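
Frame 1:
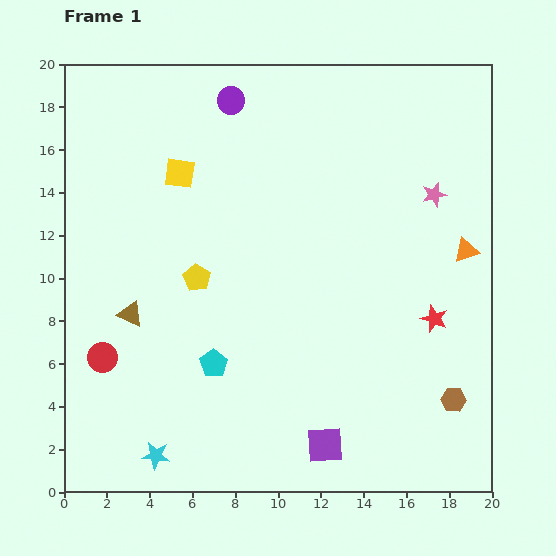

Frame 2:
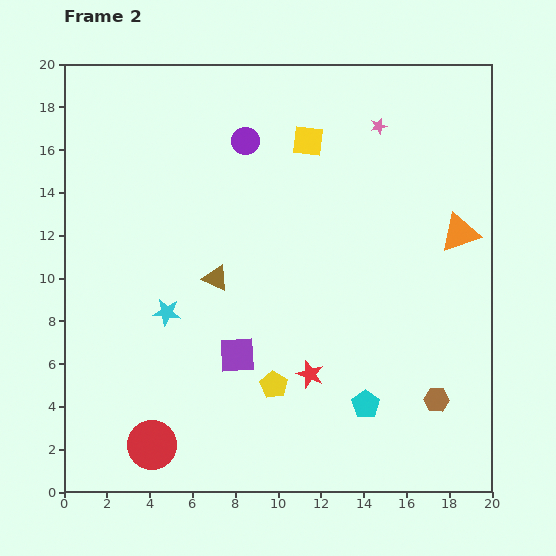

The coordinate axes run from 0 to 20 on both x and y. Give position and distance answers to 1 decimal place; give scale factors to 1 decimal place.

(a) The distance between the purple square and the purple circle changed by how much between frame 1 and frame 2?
-6.7

Distance in frame 1: 16.7. Distance in frame 2: 10.0.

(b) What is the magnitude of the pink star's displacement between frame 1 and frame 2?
4.1

The pink star moved from (17.3, 13.9) to (14.7, 17.1), a distance of √(2.6² + 3.2²) ≈ 4.1.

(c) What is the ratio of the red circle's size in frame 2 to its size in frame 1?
1.7×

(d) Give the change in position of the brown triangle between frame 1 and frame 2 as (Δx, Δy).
(4.0, 1.7)

The brown triangle was at (3.1, 8.3) in frame 1 and (7.1, 10.0) in frame 2.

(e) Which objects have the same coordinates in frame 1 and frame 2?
none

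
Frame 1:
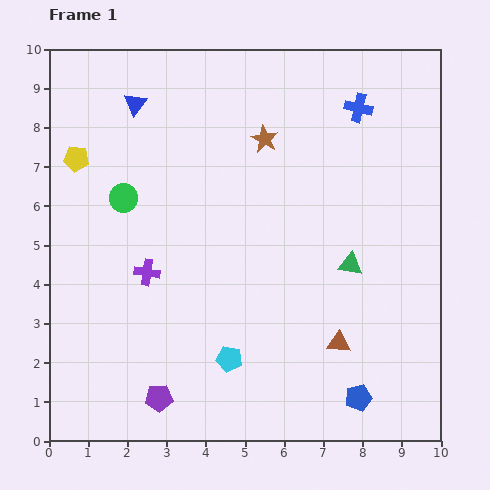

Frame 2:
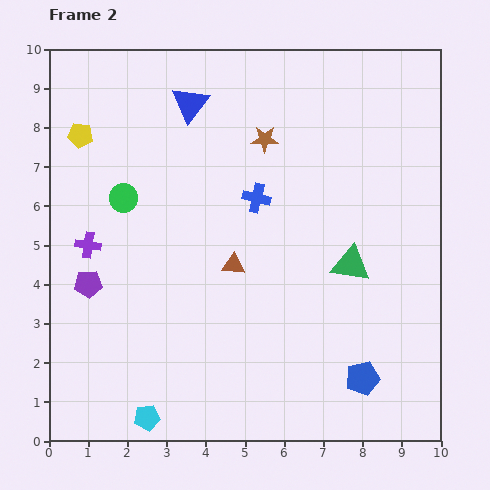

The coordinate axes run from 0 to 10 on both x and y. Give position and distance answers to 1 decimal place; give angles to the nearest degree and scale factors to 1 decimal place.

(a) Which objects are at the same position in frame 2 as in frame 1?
the green triangle, the green circle, the brown star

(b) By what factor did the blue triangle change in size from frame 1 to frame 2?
1.6×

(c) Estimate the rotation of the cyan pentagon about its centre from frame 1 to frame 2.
20° counter-clockwise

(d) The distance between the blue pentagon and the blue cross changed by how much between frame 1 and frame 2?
-2.1

Distance in frame 1: 7.4. Distance in frame 2: 5.3.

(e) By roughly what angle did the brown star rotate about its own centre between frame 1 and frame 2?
27° counter-clockwise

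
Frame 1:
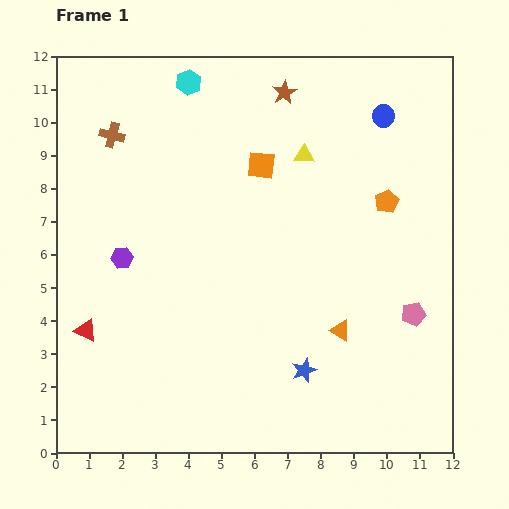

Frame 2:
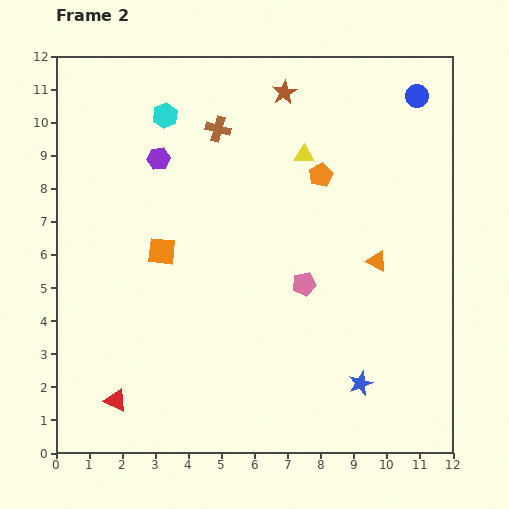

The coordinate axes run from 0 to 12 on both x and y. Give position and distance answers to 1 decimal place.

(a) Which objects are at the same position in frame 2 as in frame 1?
the brown star, the yellow triangle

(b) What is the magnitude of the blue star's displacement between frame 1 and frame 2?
1.7

The blue star moved from (7.5, 2.5) to (9.2, 2.1), a distance of √(1.7² + 0.4²) ≈ 1.7.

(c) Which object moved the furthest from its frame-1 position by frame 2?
the orange square

(moved 4.0; next 3.4)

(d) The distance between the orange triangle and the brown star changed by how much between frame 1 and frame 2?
-1.6

Distance in frame 1: 7.4. Distance in frame 2: 5.8.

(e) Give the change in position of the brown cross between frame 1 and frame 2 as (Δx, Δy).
(3.2, 0.2)

The brown cross was at (1.7, 9.6) in frame 1 and (4.9, 9.8) in frame 2.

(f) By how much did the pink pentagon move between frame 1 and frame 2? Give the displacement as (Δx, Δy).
(-3.3, 0.9)

The pink pentagon was at (10.8, 4.2) in frame 1 and (7.5, 5.1) in frame 2.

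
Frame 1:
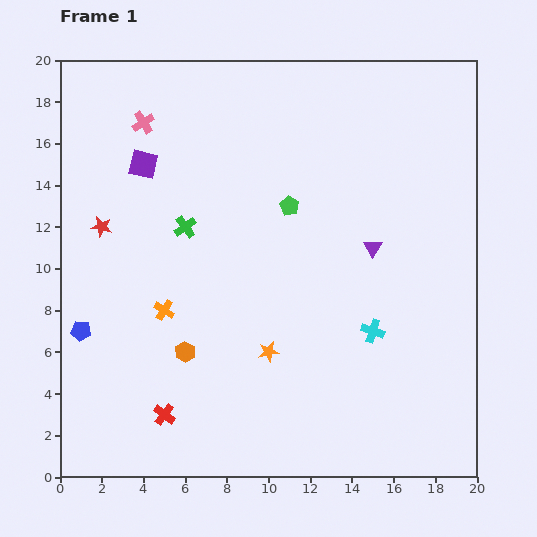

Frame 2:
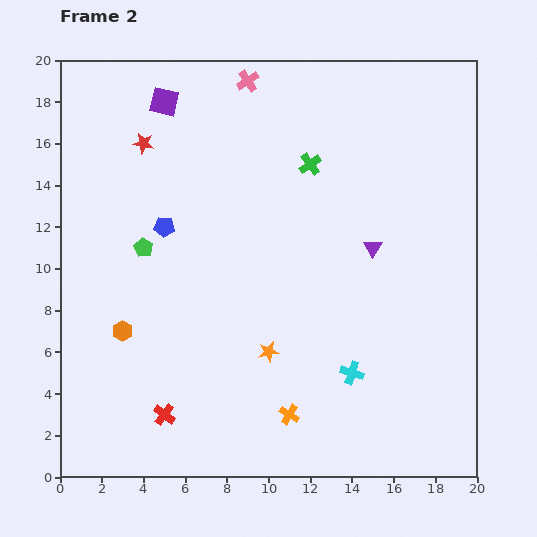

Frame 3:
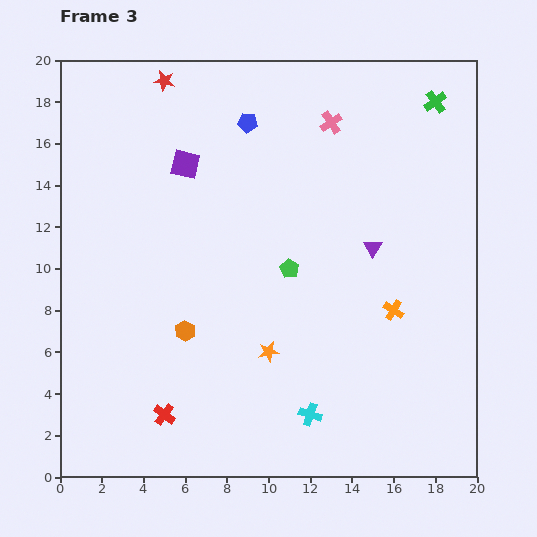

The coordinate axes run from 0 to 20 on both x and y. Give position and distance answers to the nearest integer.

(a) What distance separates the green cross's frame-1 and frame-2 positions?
7

The green cross moved from (6, 12) to (12, 15), a distance of √(6² + 3²) ≈ 7.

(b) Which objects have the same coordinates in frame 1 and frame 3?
the purple triangle, the red cross, the orange star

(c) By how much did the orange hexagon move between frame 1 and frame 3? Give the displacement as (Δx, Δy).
(0, 1)

The orange hexagon was at (6, 6) in frame 1 and (6, 7) in frame 3.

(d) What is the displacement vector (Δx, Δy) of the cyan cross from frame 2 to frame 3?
(-2, -2)

The cyan cross was at (14, 5) in frame 2 and (12, 3) in frame 3.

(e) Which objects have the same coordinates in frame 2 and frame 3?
the purple triangle, the red cross, the orange star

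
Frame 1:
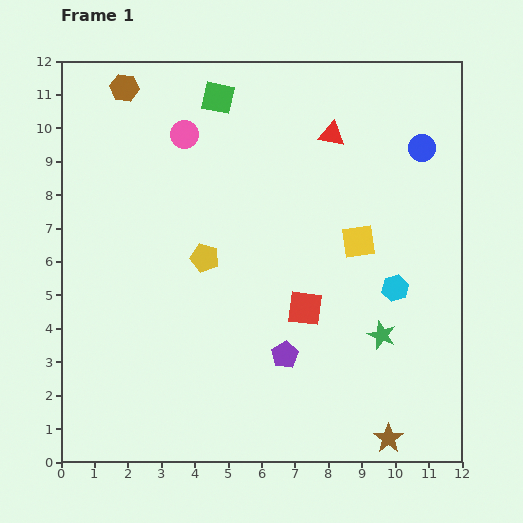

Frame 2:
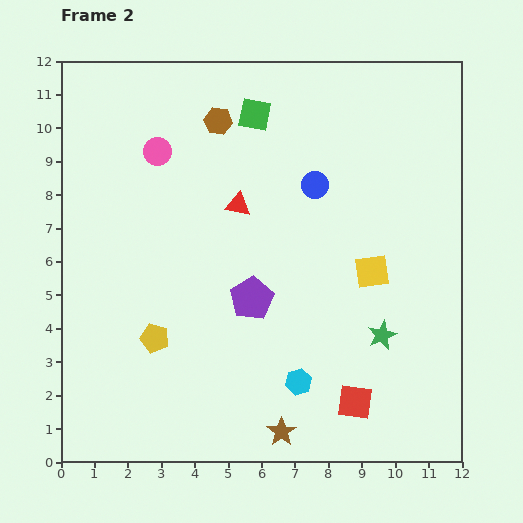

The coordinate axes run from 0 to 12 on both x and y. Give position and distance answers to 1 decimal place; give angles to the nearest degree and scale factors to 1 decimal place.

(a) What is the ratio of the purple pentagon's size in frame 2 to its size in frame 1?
1.6×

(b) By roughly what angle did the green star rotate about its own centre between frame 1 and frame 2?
26° clockwise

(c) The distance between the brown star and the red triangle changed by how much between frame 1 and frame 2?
-2.4

Distance in frame 1: 9.3. Distance in frame 2: 6.9.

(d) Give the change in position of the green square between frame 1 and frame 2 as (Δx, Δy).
(1.1, -0.5)

The green square was at (4.7, 10.9) in frame 1 and (5.8, 10.4) in frame 2.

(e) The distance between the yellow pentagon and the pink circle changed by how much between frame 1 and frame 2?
+1.9

Distance in frame 1: 3.7. Distance in frame 2: 5.6.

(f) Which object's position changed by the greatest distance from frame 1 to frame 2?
the cyan hexagon

(moved 4.0; next 3.5)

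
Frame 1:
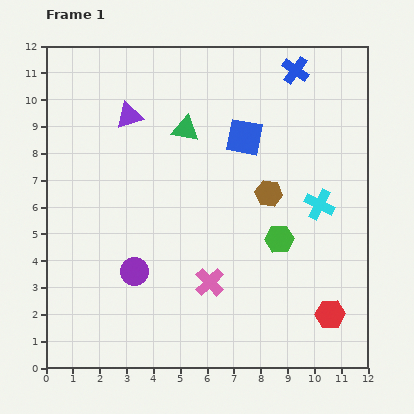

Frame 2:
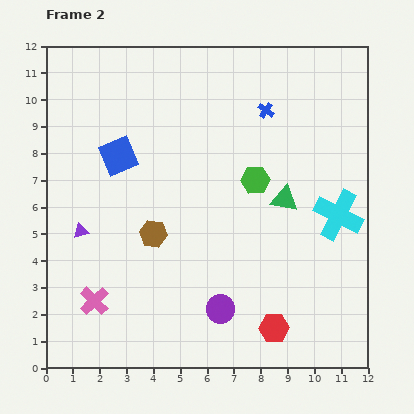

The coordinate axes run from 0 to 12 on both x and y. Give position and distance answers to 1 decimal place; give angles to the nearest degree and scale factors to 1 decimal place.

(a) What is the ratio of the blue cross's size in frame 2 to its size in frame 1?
0.6×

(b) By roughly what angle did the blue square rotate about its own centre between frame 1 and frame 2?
34° counter-clockwise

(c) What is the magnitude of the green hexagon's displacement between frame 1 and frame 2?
2.4

The green hexagon moved from (8.7, 4.8) to (7.8, 7.0), a distance of √(0.9² + 2.2²) ≈ 2.4.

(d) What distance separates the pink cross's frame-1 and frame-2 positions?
4.4

The pink cross moved from (6.1, 3.2) to (1.8, 2.5), a distance of √(4.3² + 0.7²) ≈ 4.4.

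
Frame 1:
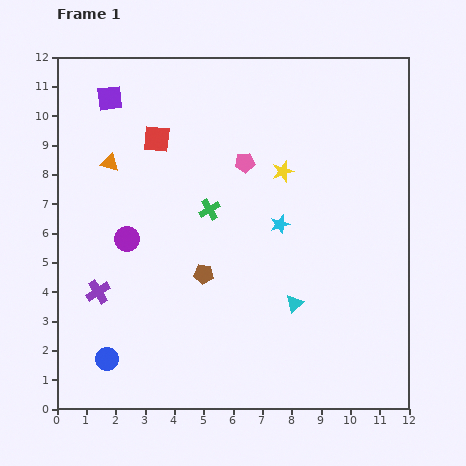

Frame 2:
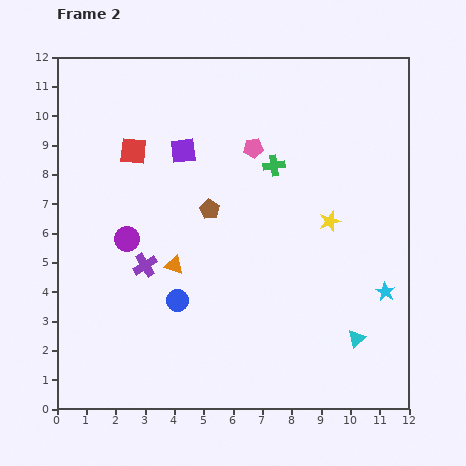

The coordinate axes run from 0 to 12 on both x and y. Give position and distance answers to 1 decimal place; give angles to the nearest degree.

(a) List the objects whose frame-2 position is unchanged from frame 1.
the purple circle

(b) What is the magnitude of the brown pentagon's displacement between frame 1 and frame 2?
2.2

The brown pentagon moved from (5.0, 4.6) to (5.2, 6.8), a distance of √(0.2² + 2.2²) ≈ 2.2.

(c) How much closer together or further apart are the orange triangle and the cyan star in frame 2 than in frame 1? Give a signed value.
+1.1

Distance in frame 1: 6.2. Distance in frame 2: 7.3.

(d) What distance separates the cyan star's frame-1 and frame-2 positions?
4.3

The cyan star moved from (7.6, 6.3) to (11.2, 4.0), a distance of √(3.6² + 2.3²) ≈ 4.3.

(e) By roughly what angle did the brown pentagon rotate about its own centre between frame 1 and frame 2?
26° clockwise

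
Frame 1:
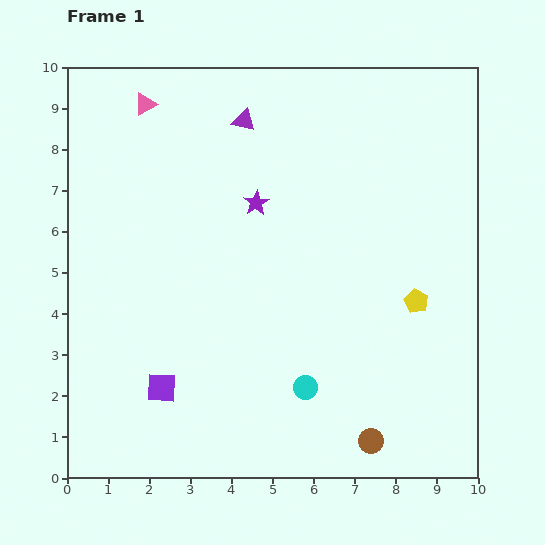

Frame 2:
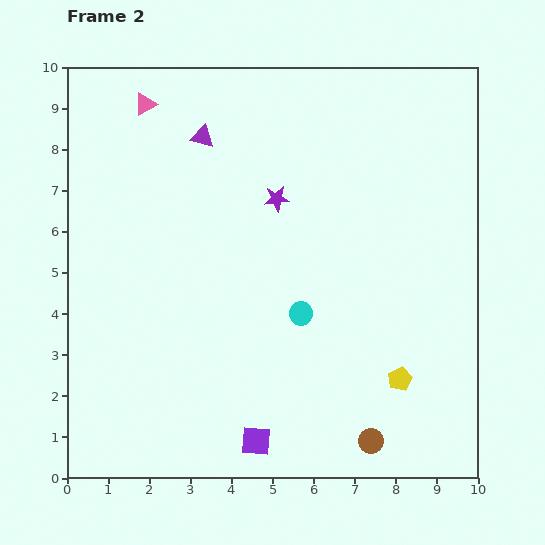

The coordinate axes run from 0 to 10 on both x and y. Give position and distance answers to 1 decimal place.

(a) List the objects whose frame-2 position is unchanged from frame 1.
the pink triangle, the brown circle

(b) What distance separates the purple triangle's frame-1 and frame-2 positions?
1.1

The purple triangle moved from (4.3, 8.7) to (3.3, 8.3), a distance of √(1.0² + 0.4²) ≈ 1.1.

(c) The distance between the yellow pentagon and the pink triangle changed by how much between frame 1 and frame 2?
+0.9

Distance in frame 1: 8.2. Distance in frame 2: 9.1.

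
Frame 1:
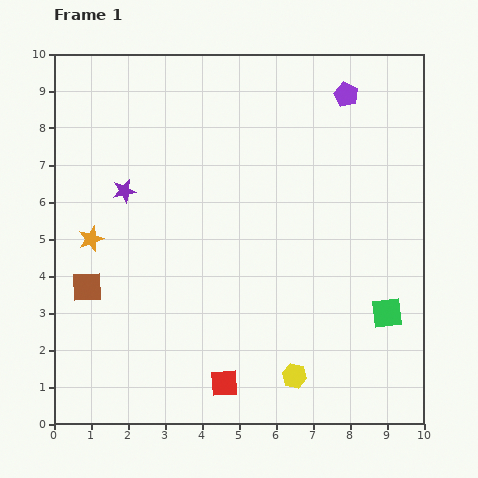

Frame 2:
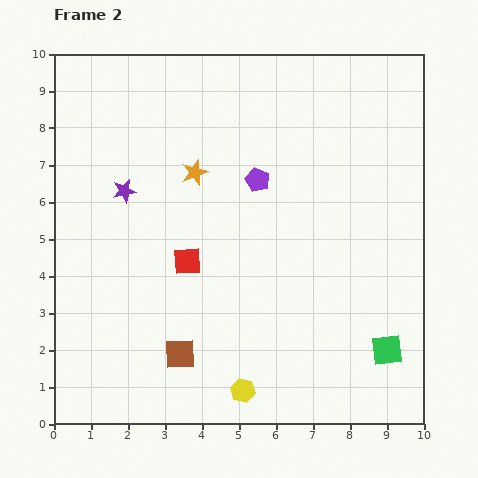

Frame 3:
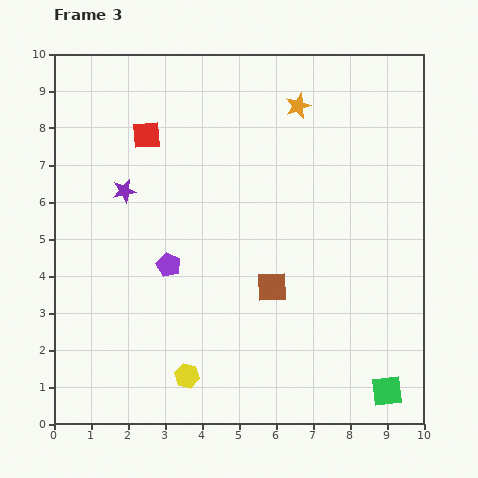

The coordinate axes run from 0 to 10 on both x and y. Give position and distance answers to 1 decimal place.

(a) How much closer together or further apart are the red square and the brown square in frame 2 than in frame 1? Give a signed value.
-2.0

Distance in frame 1: 4.5. Distance in frame 2: 2.5.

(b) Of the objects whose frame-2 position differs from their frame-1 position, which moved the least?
the green square

(moved 1.0)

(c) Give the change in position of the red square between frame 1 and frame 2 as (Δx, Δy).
(-1.0, 3.3)

The red square was at (4.6, 1.1) in frame 1 and (3.6, 4.4) in frame 2.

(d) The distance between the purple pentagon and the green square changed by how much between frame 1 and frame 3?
+0.8

Distance in frame 1: 6.0. Distance in frame 3: 6.8.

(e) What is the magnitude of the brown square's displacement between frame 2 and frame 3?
3.1

The brown square moved from (3.4, 1.9) to (5.9, 3.7), a distance of √(2.5² + 1.8²) ≈ 3.1.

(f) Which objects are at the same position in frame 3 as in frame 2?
the purple star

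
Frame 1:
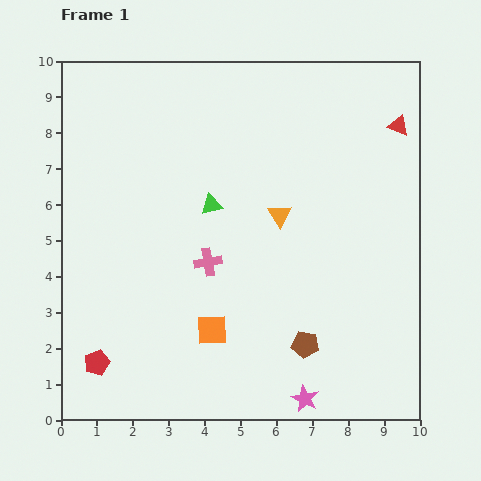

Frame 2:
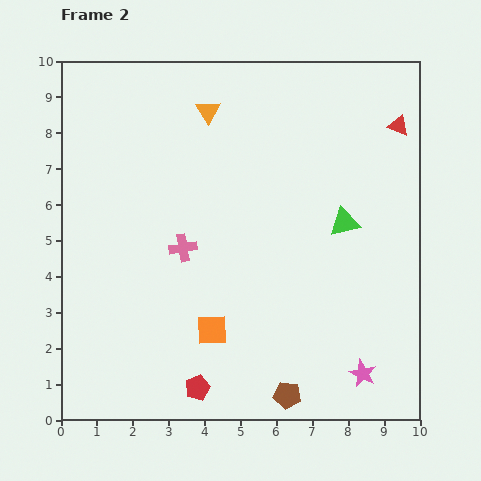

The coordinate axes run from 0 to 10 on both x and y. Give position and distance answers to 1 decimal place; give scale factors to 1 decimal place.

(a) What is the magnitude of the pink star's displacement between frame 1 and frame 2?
1.7

The pink star moved from (6.8, 0.6) to (8.4, 1.3), a distance of √(1.6² + 0.7²) ≈ 1.7.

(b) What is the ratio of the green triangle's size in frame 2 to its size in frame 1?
1.4×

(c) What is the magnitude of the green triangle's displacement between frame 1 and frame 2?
3.7

The green triangle moved from (4.2, 6.0) to (7.9, 5.5), a distance of √(3.7² + 0.5²) ≈ 3.7.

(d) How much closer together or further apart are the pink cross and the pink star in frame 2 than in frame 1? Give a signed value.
+1.4

Distance in frame 1: 4.7. Distance in frame 2: 6.1.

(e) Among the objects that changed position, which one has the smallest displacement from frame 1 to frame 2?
the pink cross

(moved 0.8)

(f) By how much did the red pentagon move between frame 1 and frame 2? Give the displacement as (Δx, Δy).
(2.8, -0.7)

The red pentagon was at (1.0, 1.6) in frame 1 and (3.8, 0.9) in frame 2.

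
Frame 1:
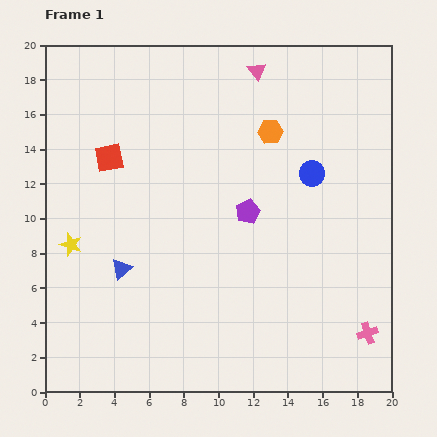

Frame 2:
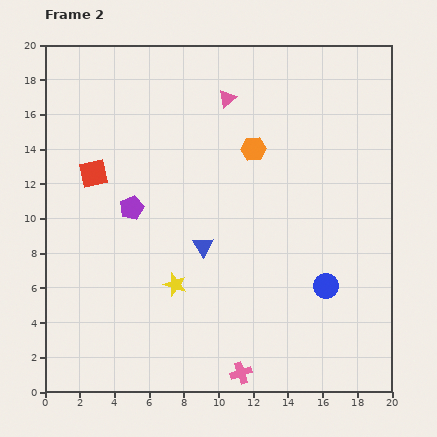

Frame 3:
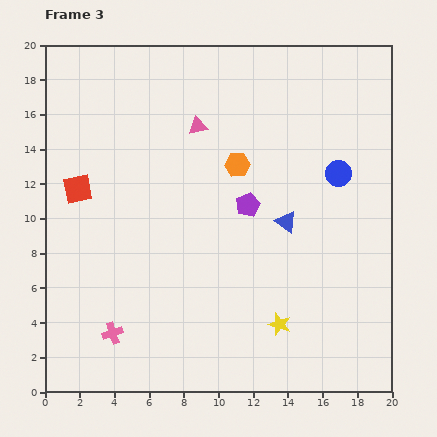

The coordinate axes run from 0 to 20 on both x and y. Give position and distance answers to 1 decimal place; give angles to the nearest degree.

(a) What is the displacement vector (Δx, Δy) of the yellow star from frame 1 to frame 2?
(6.0, -2.3)

The yellow star was at (1.5, 8.5) in frame 1 and (7.5, 6.2) in frame 2.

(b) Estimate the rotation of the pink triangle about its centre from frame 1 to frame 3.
55° clockwise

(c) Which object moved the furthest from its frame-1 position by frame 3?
the pink cross

(moved 14.7; next 12.9)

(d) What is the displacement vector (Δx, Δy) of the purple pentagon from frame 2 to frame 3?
(6.7, 0.2)

The purple pentagon was at (5.0, 10.6) in frame 2 and (11.7, 10.8) in frame 3.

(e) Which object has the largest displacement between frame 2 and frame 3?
the pink cross

(moved 7.7; next 6.7)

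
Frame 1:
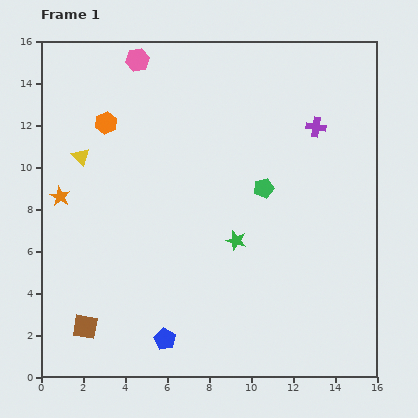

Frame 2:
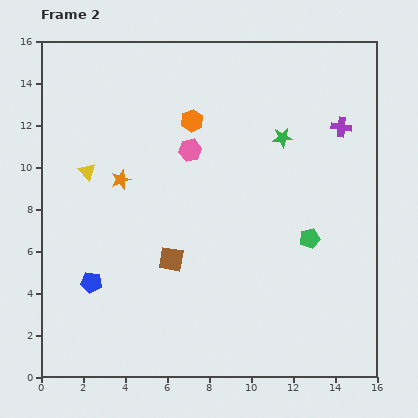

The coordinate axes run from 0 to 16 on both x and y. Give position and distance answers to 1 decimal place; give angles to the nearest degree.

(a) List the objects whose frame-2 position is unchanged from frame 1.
none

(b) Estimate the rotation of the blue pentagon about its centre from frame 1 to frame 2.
21° counter-clockwise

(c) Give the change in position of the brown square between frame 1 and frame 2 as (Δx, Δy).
(4.1, 3.2)

The brown square was at (2.1, 2.4) in frame 1 and (6.2, 5.6) in frame 2.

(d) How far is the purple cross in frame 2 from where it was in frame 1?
1.2

The purple cross moved from (13.1, 11.9) to (14.3, 11.9), a distance of √(1.2² + 0.0²) ≈ 1.2.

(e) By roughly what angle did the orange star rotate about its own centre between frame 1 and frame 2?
23° clockwise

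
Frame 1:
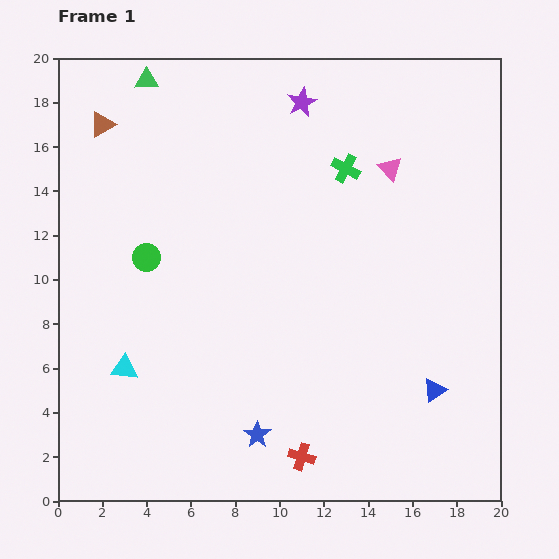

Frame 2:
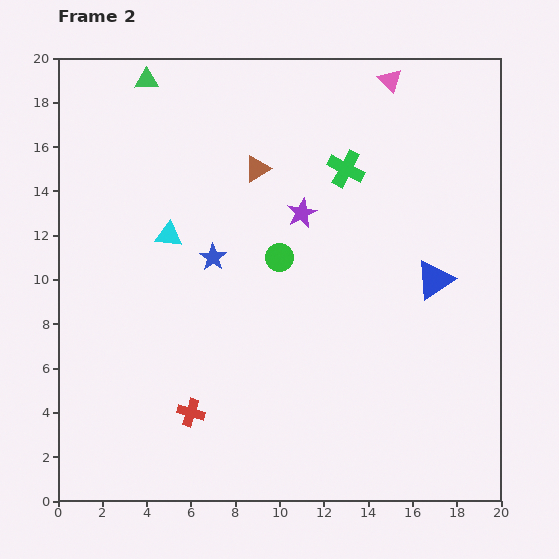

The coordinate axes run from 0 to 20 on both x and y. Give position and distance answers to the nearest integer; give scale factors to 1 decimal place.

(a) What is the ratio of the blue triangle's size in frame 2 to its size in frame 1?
1.6×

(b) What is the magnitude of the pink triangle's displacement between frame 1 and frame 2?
4

The pink triangle moved from (15, 15) to (15, 19), a distance of √(0² + 4²) ≈ 4.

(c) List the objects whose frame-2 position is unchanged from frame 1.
the green triangle, the green cross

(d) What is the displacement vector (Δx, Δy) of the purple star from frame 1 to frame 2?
(0, -5)

The purple star was at (11, 18) in frame 1 and (11, 13) in frame 2.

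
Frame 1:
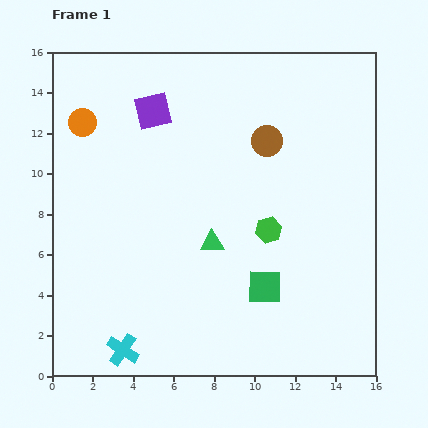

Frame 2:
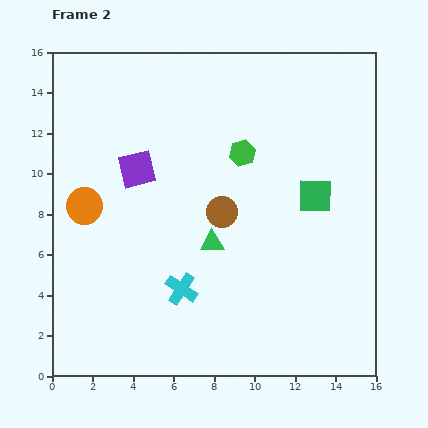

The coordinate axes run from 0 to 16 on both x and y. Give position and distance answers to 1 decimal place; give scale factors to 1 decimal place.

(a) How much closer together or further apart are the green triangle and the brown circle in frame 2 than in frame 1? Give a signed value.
-4.1

Distance in frame 1: 5.7. Distance in frame 2: 1.6.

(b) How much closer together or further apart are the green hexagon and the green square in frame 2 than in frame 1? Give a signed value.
+1.4

Distance in frame 1: 2.8. Distance in frame 2: 4.2.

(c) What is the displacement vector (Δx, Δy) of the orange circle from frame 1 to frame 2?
(0.1, -4.1)

The orange circle was at (1.5, 12.5) in frame 1 and (1.6, 8.4) in frame 2.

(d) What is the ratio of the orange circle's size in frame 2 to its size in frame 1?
1.3×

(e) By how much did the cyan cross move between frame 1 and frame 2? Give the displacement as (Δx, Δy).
(2.9, 3.0)

The cyan cross was at (3.5, 1.3) in frame 1 and (6.4, 4.3) in frame 2.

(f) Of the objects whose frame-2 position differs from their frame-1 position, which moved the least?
the purple square

(moved 3.0)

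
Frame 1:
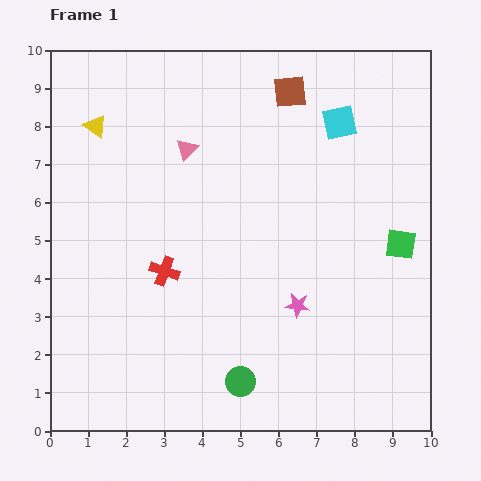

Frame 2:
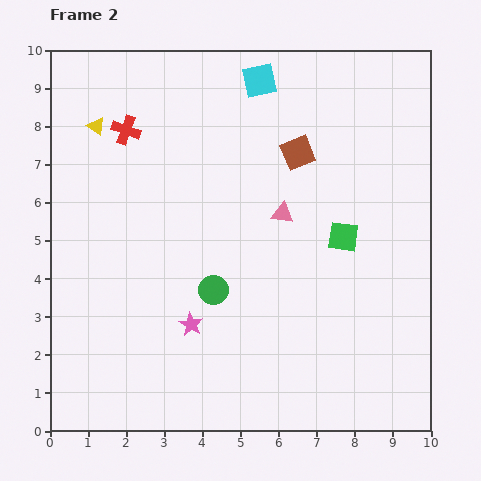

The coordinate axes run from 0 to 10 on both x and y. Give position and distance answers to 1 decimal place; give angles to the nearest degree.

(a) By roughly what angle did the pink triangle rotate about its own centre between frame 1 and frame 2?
54° clockwise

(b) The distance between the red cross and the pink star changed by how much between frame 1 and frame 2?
+1.8

Distance in frame 1: 3.6. Distance in frame 2: 5.4.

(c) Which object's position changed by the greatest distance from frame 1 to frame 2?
the red cross

(moved 3.8; next 3.0)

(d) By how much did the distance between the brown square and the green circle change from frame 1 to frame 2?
-3.5

Distance in frame 1: 7.7. Distance in frame 2: 4.2.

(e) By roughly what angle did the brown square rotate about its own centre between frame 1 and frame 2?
16° counter-clockwise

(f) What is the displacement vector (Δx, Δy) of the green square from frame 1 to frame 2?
(-1.5, 0.2)

The green square was at (9.2, 4.9) in frame 1 and (7.7, 5.1) in frame 2.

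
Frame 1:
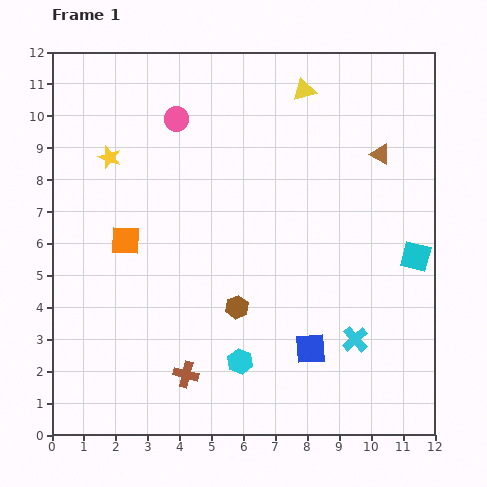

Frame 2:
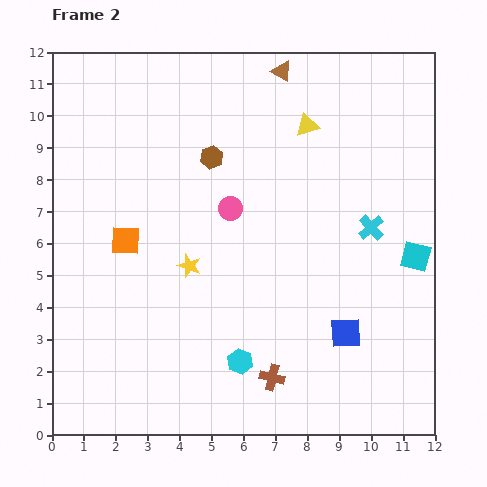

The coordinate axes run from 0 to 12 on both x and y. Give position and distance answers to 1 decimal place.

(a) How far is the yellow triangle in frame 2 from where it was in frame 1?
1.1

The yellow triangle moved from (7.9, 10.8) to (8.0, 9.7), a distance of √(0.1² + 1.1²) ≈ 1.1.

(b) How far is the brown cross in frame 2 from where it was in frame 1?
2.7

The brown cross moved from (4.2, 1.9) to (6.9, 1.8), a distance of √(2.7² + 0.1²) ≈ 2.7.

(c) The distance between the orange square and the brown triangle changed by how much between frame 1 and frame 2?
-1.2

Distance in frame 1: 8.4. Distance in frame 2: 7.2.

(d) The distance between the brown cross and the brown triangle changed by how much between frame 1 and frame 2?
+0.4

Distance in frame 1: 9.2. Distance in frame 2: 9.6.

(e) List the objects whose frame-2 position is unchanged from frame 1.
the cyan hexagon, the cyan square, the orange square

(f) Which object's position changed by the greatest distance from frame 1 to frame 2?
the brown hexagon

(moved 4.8; next 4.2)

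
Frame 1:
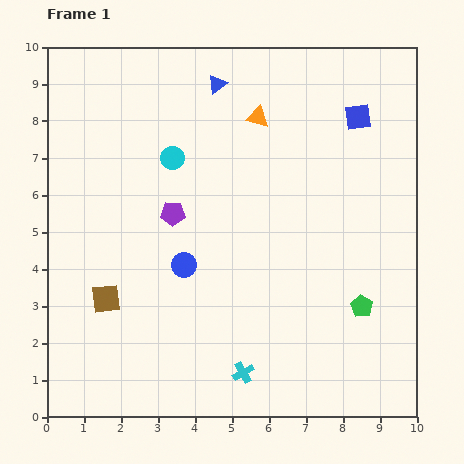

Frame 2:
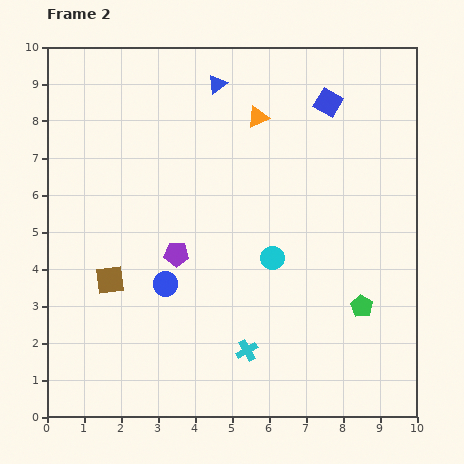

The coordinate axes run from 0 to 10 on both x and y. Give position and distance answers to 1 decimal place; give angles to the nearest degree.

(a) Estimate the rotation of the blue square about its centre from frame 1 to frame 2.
39° clockwise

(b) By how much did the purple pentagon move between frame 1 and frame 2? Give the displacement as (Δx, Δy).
(0.1, -1.1)

The purple pentagon was at (3.4, 5.5) in frame 1 and (3.5, 4.4) in frame 2.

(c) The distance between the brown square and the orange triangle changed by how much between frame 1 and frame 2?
-0.5

Distance in frame 1: 6.4. Distance in frame 2: 5.9.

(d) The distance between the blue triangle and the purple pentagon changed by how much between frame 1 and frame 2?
+1.0

Distance in frame 1: 3.7. Distance in frame 2: 4.7.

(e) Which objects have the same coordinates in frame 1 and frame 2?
the orange triangle, the green pentagon, the blue triangle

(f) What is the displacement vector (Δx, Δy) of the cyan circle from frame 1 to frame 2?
(2.7, -2.7)

The cyan circle was at (3.4, 7.0) in frame 1 and (6.1, 4.3) in frame 2.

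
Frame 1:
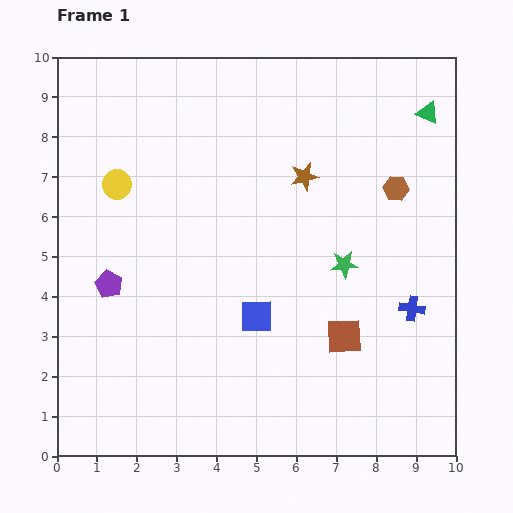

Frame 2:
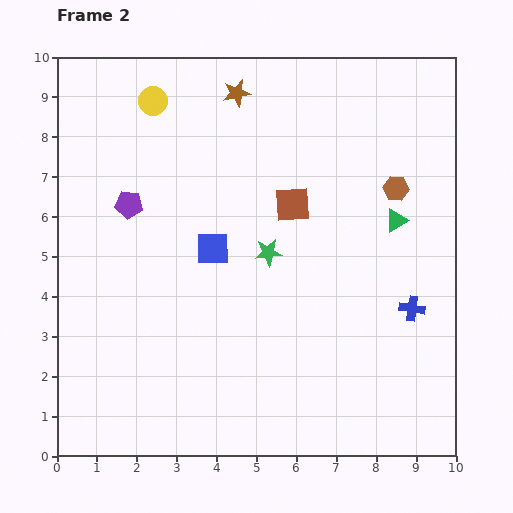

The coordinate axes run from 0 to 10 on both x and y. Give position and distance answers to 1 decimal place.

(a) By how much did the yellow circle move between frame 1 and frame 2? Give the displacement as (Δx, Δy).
(0.9, 2.1)

The yellow circle was at (1.5, 6.8) in frame 1 and (2.4, 8.9) in frame 2.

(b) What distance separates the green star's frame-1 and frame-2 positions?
1.9

The green star moved from (7.2, 4.8) to (5.3, 5.1), a distance of √(1.9² + 0.3²) ≈ 1.9.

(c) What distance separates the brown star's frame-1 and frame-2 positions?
2.7

The brown star moved from (6.2, 7.0) to (4.5, 9.1), a distance of √(1.7² + 2.1²) ≈ 2.7.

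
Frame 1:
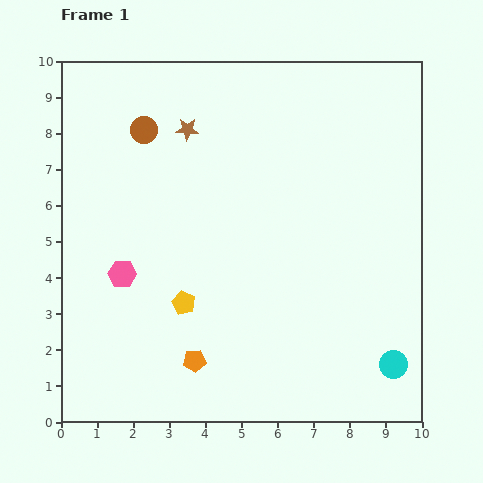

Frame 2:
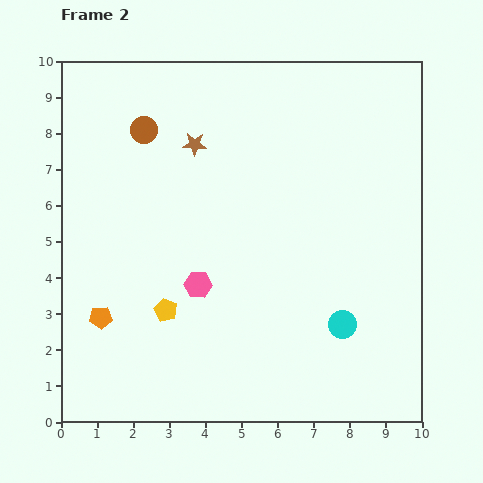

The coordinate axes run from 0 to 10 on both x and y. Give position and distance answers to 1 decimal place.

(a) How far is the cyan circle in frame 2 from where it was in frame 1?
1.8

The cyan circle moved from (9.2, 1.6) to (7.8, 2.7), a distance of √(1.4² + 1.1²) ≈ 1.8.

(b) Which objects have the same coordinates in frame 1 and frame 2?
the brown circle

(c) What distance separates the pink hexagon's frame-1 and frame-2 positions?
2.1

The pink hexagon moved from (1.7, 4.1) to (3.8, 3.8), a distance of √(2.1² + 0.3²) ≈ 2.1.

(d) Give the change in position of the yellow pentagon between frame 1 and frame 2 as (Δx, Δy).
(-0.5, -0.2)

The yellow pentagon was at (3.4, 3.3) in frame 1 and (2.9, 3.1) in frame 2.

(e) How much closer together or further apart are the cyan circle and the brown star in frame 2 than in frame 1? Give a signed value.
-2.1

Distance in frame 1: 8.6. Distance in frame 2: 6.5.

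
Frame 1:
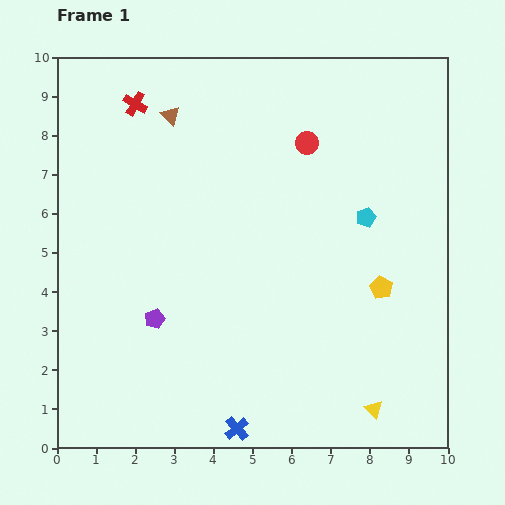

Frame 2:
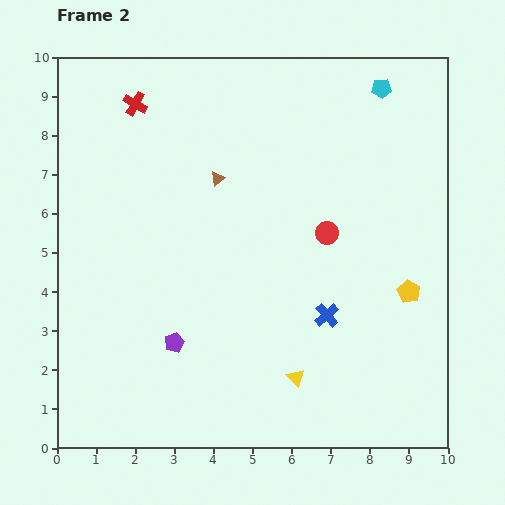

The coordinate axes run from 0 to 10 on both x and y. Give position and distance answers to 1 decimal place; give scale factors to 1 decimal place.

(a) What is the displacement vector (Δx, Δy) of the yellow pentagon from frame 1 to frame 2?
(0.7, -0.1)

The yellow pentagon was at (8.3, 4.1) in frame 1 and (9.0, 4.0) in frame 2.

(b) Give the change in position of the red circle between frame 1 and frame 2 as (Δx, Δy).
(0.5, -2.3)

The red circle was at (6.4, 7.8) in frame 1 and (6.9, 5.5) in frame 2.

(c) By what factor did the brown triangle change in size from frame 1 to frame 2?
0.7×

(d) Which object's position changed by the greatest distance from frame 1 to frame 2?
the blue cross

(moved 3.7; next 3.3)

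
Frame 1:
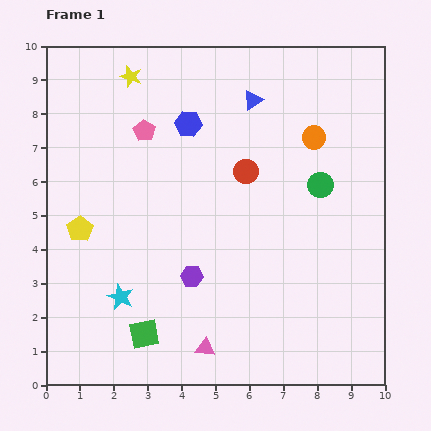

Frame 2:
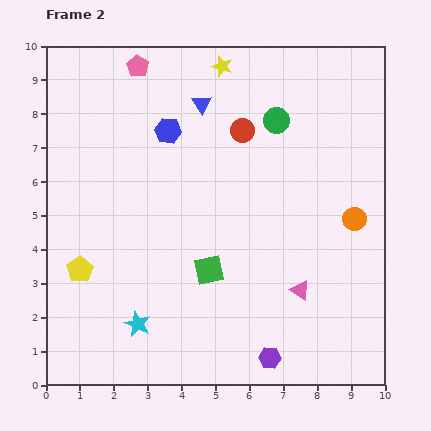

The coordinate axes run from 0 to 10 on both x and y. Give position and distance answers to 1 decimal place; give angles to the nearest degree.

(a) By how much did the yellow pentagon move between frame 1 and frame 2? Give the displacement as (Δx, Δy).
(0.0, -1.2)

The yellow pentagon was at (1.0, 4.6) in frame 1 and (1.0, 3.4) in frame 2.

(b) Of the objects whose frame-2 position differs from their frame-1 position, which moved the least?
the blue hexagon

(moved 0.6)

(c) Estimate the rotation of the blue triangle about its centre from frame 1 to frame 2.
29° counter-clockwise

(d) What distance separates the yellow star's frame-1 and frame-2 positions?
2.7

The yellow star moved from (2.5, 9.1) to (5.2, 9.4), a distance of √(2.7² + 0.3²) ≈ 2.7.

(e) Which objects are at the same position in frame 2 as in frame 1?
none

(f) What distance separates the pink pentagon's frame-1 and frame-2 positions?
1.9

The pink pentagon moved from (2.9, 7.5) to (2.7, 9.4), a distance of √(0.2² + 1.9²) ≈ 1.9.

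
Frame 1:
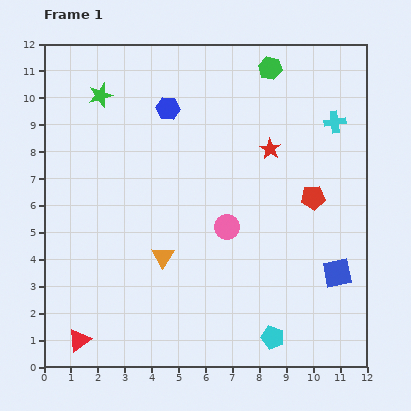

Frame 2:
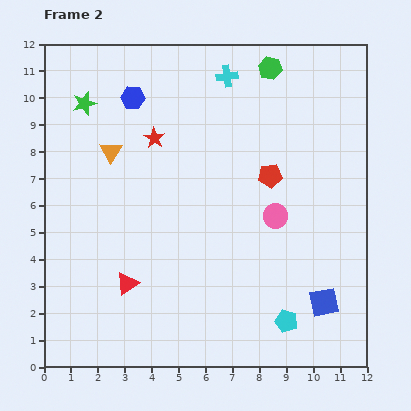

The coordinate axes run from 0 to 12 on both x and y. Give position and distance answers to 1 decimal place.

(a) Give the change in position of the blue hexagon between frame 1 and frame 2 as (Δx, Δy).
(-1.3, 0.4)

The blue hexagon was at (4.6, 9.6) in frame 1 and (3.3, 10.0) in frame 2.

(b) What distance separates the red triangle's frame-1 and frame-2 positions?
2.8

The red triangle moved from (1.3, 1.0) to (3.1, 3.1), a distance of √(1.8² + 2.1²) ≈ 2.8.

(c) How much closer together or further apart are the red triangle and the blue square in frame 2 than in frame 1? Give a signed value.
-2.6

Distance in frame 1: 9.9. Distance in frame 2: 7.3.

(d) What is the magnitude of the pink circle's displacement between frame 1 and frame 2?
1.8

The pink circle moved from (6.8, 5.2) to (8.6, 5.6), a distance of √(1.8² + 0.4²) ≈ 1.8.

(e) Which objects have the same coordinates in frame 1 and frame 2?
the green hexagon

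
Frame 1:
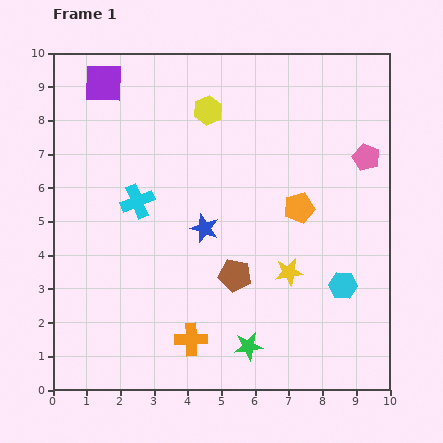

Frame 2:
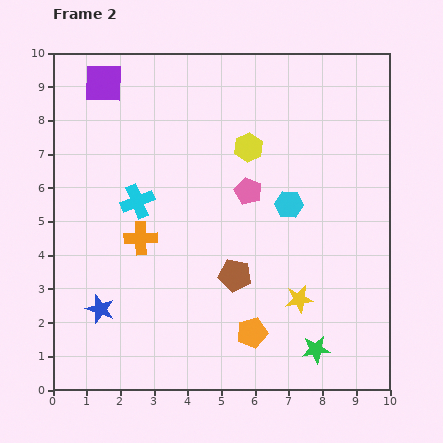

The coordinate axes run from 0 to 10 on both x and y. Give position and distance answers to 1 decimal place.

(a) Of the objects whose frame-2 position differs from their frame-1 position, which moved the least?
the yellow star

(moved 0.9)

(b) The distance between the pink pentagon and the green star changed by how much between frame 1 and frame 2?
-1.5

Distance in frame 1: 6.6. Distance in frame 2: 5.1.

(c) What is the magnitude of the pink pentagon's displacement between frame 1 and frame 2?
3.6

The pink pentagon moved from (9.3, 6.9) to (5.8, 5.9), a distance of √(3.5² + 1.0²) ≈ 3.6.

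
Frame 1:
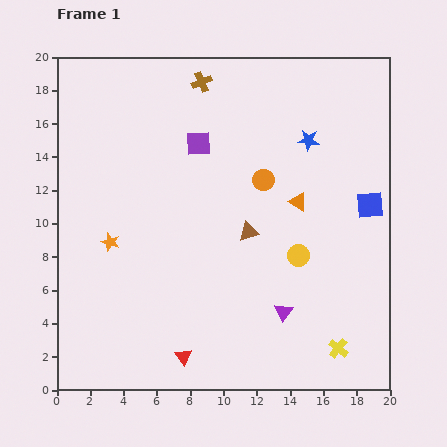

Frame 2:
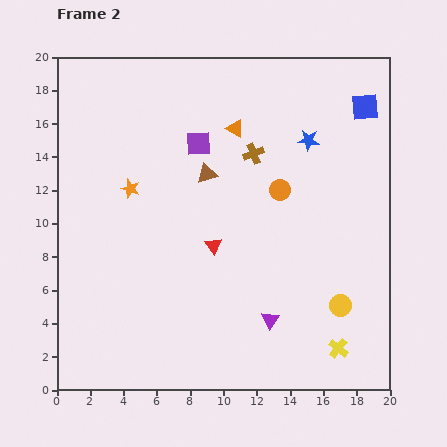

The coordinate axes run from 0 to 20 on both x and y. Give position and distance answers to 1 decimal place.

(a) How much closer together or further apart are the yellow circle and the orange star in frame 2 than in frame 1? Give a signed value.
+3.1

Distance in frame 1: 11.3. Distance in frame 2: 14.4.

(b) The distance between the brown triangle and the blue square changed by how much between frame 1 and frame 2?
+2.8

Distance in frame 1: 7.5. Distance in frame 2: 10.3.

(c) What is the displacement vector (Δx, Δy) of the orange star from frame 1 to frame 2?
(1.2, 3.2)

The orange star was at (3.2, 8.9) in frame 1 and (4.4, 12.1) in frame 2.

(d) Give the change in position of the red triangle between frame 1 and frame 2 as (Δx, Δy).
(1.8, 6.7)

The red triangle was at (7.6, 2.0) in frame 1 and (9.4, 8.7) in frame 2.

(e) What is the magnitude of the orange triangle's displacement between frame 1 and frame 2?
5.8

The orange triangle moved from (14.5, 11.3) to (10.7, 15.7), a distance of √(3.8² + 4.4²) ≈ 5.8.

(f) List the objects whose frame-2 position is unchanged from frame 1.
the purple square, the yellow cross, the blue star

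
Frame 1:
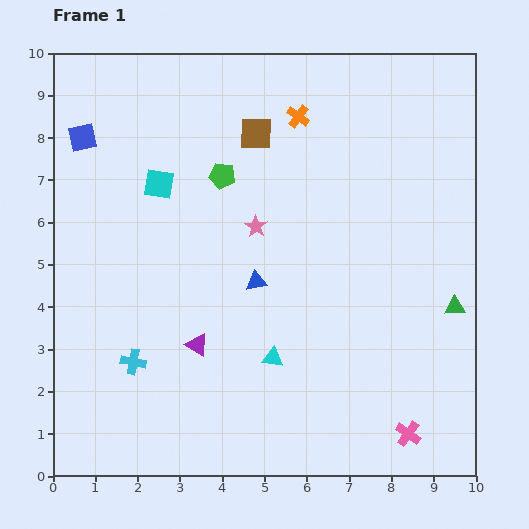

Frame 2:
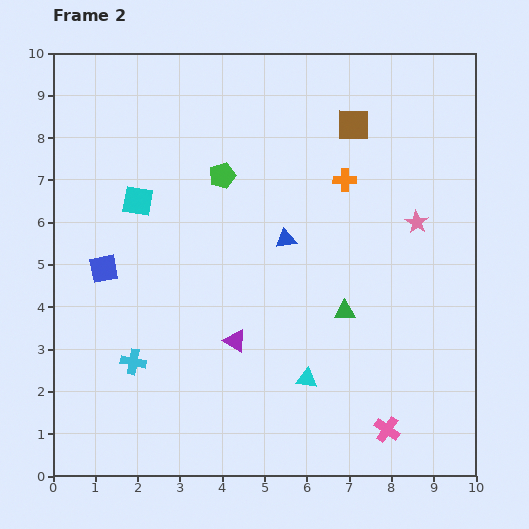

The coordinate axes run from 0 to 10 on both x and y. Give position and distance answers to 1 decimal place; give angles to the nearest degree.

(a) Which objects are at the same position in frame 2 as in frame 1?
the cyan cross, the green pentagon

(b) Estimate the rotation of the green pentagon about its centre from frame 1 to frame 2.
28° counter-clockwise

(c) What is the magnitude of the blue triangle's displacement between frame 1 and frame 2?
1.2

The blue triangle moved from (4.8, 4.6) to (5.5, 5.6), a distance of √(0.7² + 1.0²) ≈ 1.2.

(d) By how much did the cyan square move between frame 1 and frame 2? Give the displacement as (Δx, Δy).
(-0.5, -0.4)

The cyan square was at (2.5, 6.9) in frame 1 and (2.0, 6.5) in frame 2.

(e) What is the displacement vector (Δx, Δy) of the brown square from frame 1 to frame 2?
(2.3, 0.2)

The brown square was at (4.8, 8.1) in frame 1 and (7.1, 8.3) in frame 2.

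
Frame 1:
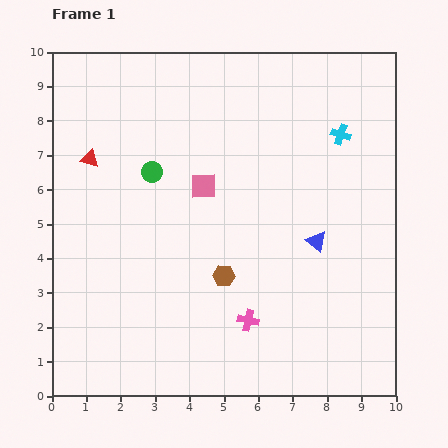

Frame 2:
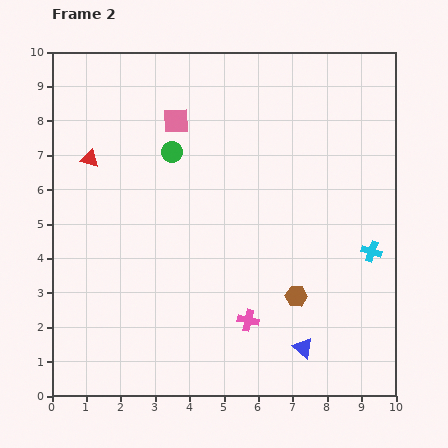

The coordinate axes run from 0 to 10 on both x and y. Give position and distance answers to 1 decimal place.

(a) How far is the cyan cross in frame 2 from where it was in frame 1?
3.5

The cyan cross moved from (8.4, 7.6) to (9.3, 4.2), a distance of √(0.9² + 3.4²) ≈ 3.5.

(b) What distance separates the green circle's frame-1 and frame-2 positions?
0.8

The green circle moved from (2.9, 6.5) to (3.5, 7.1), a distance of √(0.6² + 0.6²) ≈ 0.8.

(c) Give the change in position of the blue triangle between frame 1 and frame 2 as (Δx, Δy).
(-0.4, -3.1)

The blue triangle was at (7.7, 4.5) in frame 1 and (7.3, 1.4) in frame 2.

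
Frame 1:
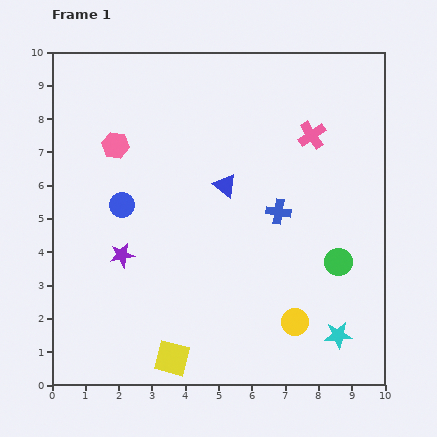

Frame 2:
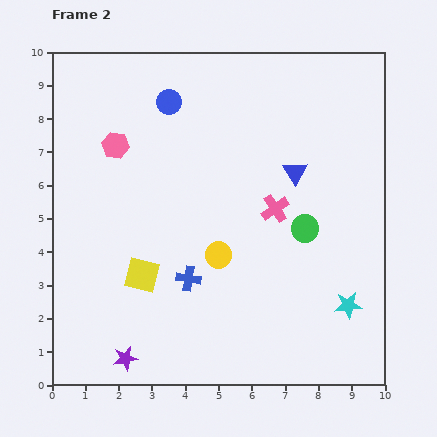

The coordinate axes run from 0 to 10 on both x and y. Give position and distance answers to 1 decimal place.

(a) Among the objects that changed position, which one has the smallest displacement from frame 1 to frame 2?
the cyan star

(moved 0.9)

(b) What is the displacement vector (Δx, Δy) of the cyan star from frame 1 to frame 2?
(0.3, 0.9)

The cyan star was at (8.6, 1.5) in frame 1 and (8.9, 2.4) in frame 2.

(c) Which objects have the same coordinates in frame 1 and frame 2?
the pink hexagon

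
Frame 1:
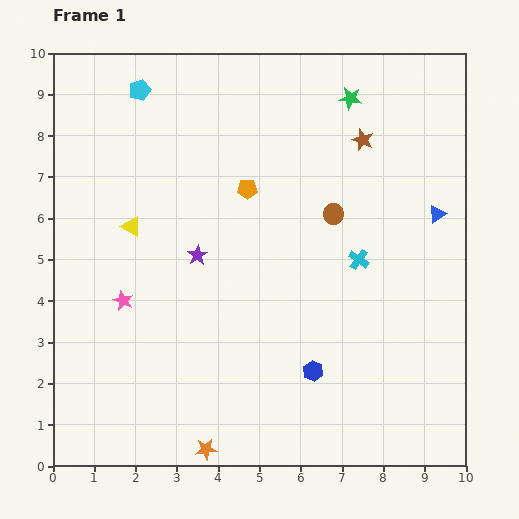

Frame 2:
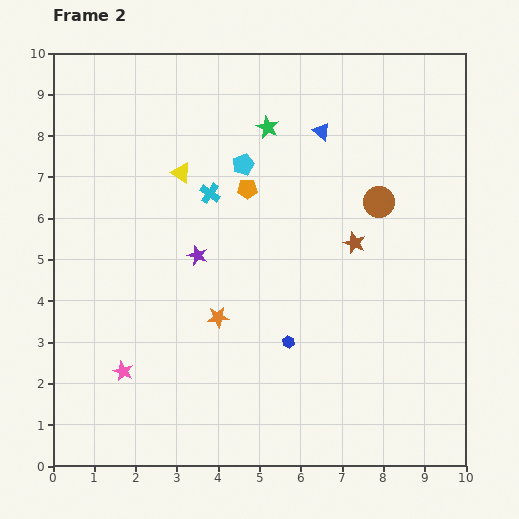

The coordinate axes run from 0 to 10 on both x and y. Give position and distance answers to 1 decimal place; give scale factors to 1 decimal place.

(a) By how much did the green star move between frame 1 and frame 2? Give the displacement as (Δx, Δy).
(-2.0, -0.7)

The green star was at (7.2, 8.9) in frame 1 and (5.2, 8.2) in frame 2.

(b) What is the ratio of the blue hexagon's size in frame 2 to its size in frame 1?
0.6×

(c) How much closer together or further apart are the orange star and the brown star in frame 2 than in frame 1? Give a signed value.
-4.6

Distance in frame 1: 8.4. Distance in frame 2: 3.8.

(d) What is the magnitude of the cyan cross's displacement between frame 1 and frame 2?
3.9

The cyan cross moved from (7.4, 5.0) to (3.8, 6.6), a distance of √(3.6² + 1.6²) ≈ 3.9.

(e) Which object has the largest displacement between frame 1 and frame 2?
the cyan cross

(moved 3.9; next 3.4)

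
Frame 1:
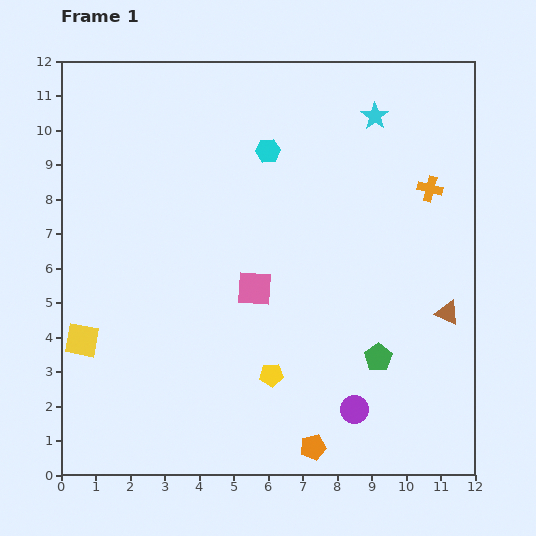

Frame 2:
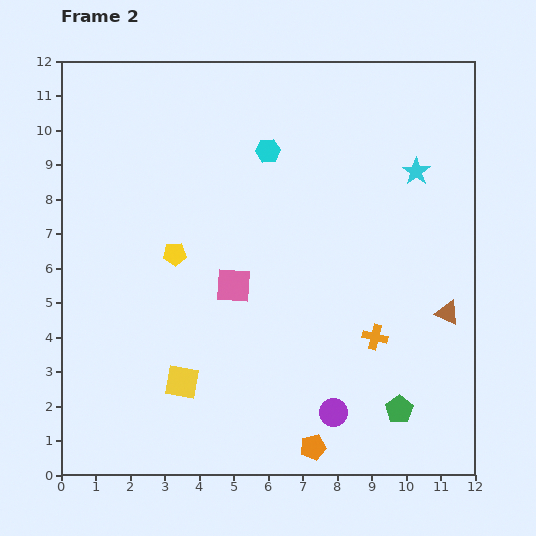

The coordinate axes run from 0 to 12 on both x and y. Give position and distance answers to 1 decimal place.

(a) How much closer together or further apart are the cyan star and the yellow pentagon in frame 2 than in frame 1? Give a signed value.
-0.7

Distance in frame 1: 8.1. Distance in frame 2: 7.4.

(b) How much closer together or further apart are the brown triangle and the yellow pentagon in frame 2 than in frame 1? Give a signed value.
+2.7

Distance in frame 1: 5.4. Distance in frame 2: 8.1.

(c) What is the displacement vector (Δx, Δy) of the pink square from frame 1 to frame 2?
(-0.6, 0.1)

The pink square was at (5.6, 5.4) in frame 1 and (5.0, 5.5) in frame 2.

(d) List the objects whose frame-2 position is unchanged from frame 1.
the cyan hexagon, the orange pentagon, the brown triangle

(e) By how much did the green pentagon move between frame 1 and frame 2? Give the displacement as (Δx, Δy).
(0.6, -1.5)

The green pentagon was at (9.2, 3.4) in frame 1 and (9.8, 1.9) in frame 2.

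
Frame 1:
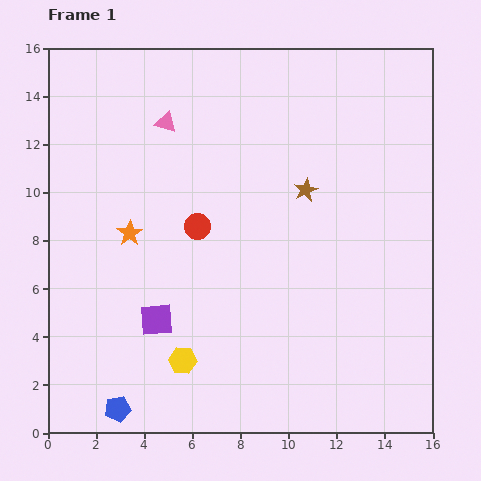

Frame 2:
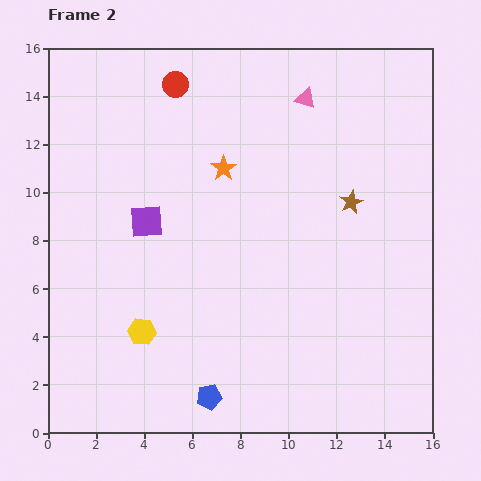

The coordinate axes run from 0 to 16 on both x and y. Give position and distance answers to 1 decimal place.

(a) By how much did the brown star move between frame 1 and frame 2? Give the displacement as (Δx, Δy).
(1.9, -0.5)

The brown star was at (10.7, 10.1) in frame 1 and (12.6, 9.6) in frame 2.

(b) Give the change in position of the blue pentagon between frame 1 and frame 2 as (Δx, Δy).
(3.8, 0.5)

The blue pentagon was at (2.9, 1.0) in frame 1 and (6.7, 1.5) in frame 2.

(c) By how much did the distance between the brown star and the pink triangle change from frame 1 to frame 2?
-1.7

Distance in frame 1: 6.4. Distance in frame 2: 4.7.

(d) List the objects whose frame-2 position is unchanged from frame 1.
none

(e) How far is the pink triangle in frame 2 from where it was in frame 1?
5.9

The pink triangle moved from (4.9, 12.9) to (10.7, 13.9), a distance of √(5.8² + 1.0²) ≈ 5.9.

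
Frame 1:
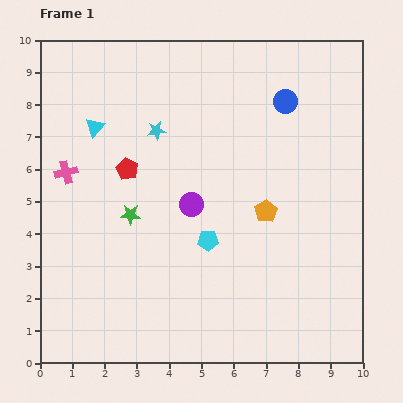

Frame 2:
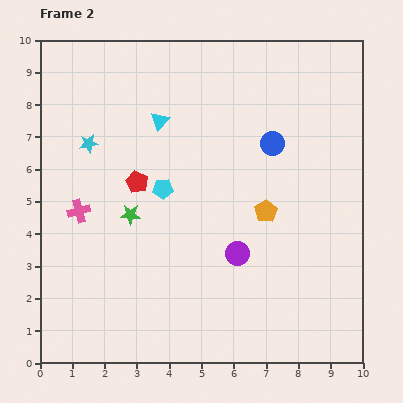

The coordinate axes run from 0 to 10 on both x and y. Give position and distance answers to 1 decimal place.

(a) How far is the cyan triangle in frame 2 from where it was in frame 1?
2.0

The cyan triangle moved from (1.7, 7.3) to (3.7, 7.5), a distance of √(2.0² + 0.2²) ≈ 2.0.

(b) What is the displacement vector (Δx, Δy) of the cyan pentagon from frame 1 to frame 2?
(-1.4, 1.6)

The cyan pentagon was at (5.2, 3.8) in frame 1 and (3.8, 5.4) in frame 2.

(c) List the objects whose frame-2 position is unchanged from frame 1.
the green star, the orange pentagon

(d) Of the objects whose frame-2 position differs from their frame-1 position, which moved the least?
the red pentagon

(moved 0.5)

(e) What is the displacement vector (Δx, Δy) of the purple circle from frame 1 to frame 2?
(1.4, -1.5)

The purple circle was at (4.7, 4.9) in frame 1 and (6.1, 3.4) in frame 2.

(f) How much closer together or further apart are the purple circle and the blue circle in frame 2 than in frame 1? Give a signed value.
-0.7

Distance in frame 1: 4.3. Distance in frame 2: 3.6.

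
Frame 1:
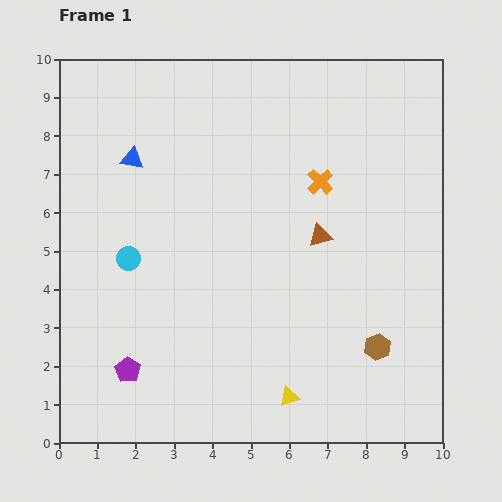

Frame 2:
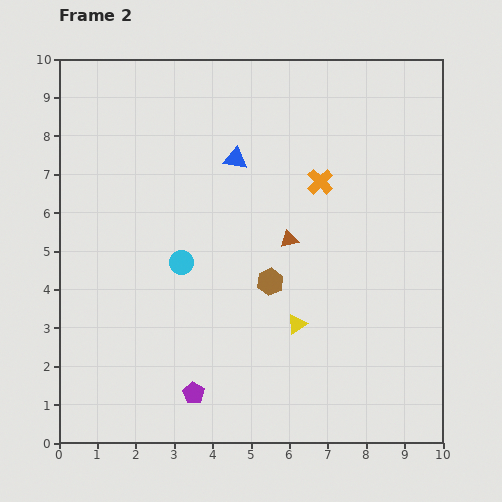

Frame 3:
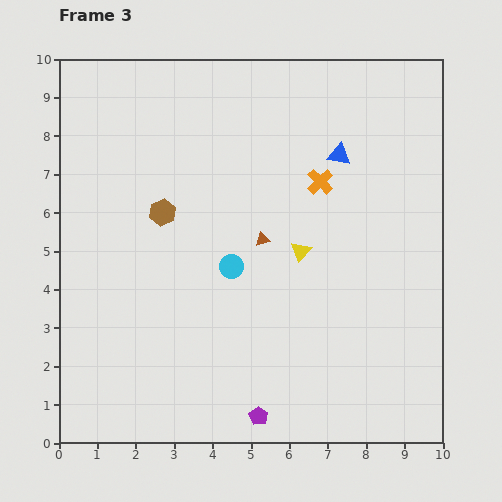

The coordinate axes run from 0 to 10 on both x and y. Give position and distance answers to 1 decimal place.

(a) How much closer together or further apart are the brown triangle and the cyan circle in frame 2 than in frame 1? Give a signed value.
-2.1

Distance in frame 1: 5.0. Distance in frame 2: 2.9.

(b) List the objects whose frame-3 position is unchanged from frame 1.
the orange cross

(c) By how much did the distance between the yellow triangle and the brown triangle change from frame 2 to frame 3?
-1.2

Distance in frame 2: 2.2. Distance in frame 3: 1.0.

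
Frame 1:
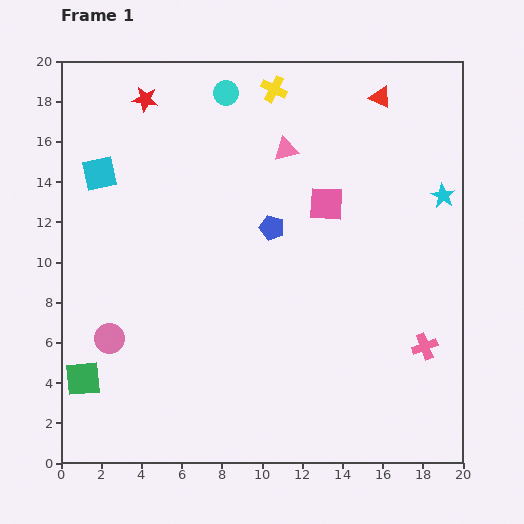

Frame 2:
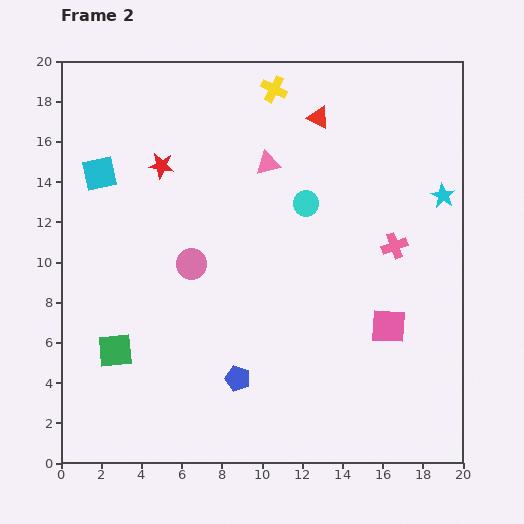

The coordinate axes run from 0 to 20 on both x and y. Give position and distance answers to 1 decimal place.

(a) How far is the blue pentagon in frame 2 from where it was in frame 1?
7.7

The blue pentagon moved from (10.5, 11.7) to (8.8, 4.2), a distance of √(1.7² + 7.5²) ≈ 7.7.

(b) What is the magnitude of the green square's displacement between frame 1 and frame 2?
2.1

The green square moved from (1.1, 4.2) to (2.7, 5.6), a distance of √(1.6² + 1.4²) ≈ 2.1.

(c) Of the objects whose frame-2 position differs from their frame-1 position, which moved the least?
the pink triangle

(moved 1.1)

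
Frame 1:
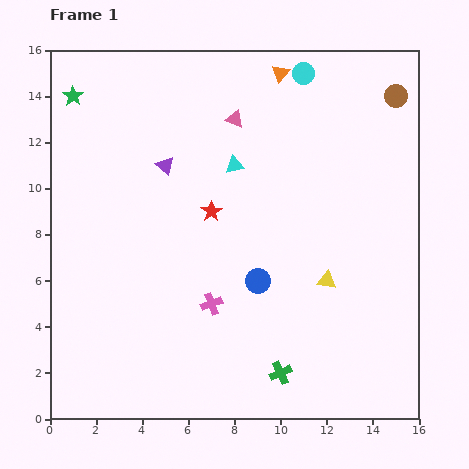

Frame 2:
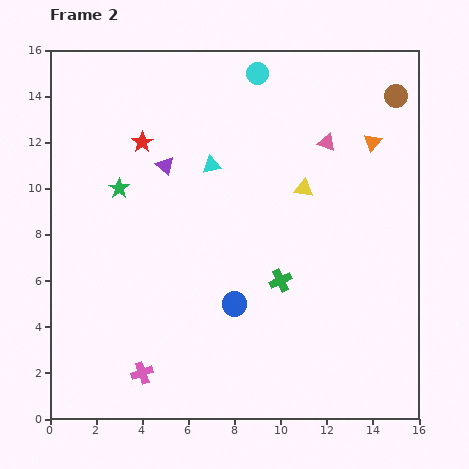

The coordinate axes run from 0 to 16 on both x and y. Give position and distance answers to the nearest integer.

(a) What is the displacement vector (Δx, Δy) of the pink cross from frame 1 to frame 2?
(-3, -3)

The pink cross was at (7, 5) in frame 1 and (4, 2) in frame 2.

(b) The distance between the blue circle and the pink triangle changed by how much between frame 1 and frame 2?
+1

Distance in frame 1: 7. Distance in frame 2: 8.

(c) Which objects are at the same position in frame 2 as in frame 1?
the brown circle, the purple triangle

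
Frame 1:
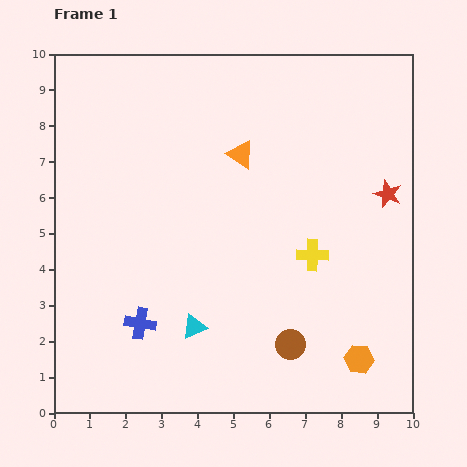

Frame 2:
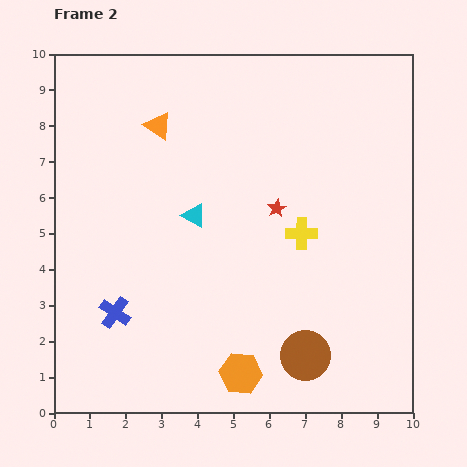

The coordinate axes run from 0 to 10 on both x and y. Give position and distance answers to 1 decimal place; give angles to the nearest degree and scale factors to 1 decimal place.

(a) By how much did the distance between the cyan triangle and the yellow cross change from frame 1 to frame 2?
-0.9

Distance in frame 1: 3.9. Distance in frame 2: 3.0.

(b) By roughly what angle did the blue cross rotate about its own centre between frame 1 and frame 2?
25° clockwise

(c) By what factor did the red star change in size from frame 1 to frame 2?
0.6×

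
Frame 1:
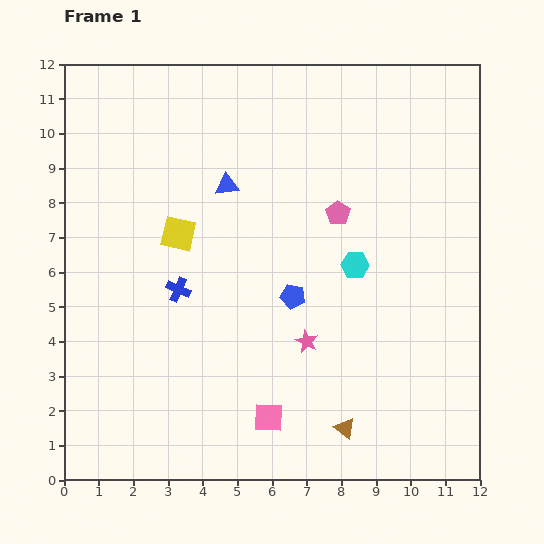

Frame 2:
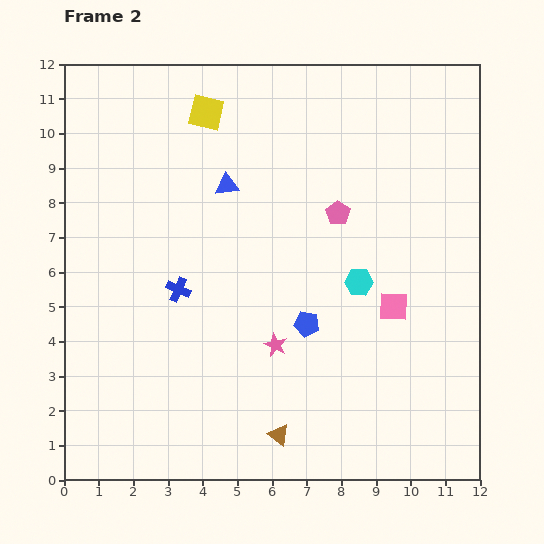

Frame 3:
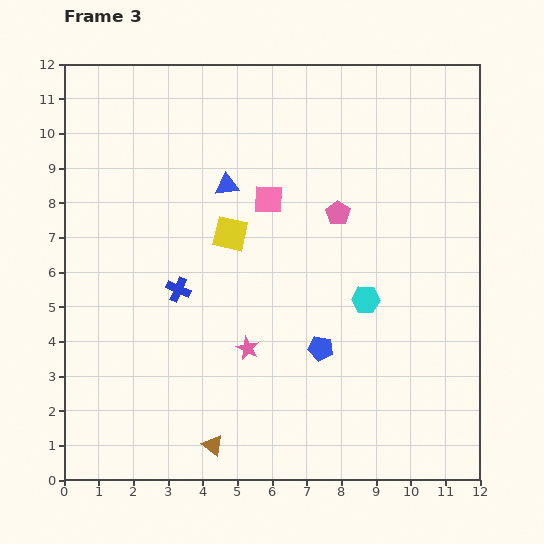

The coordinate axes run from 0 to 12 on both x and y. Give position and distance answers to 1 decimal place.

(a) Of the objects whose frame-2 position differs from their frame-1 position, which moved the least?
the cyan hexagon

(moved 0.5)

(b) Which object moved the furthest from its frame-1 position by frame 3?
the pink square

(moved 6.3; next 3.8)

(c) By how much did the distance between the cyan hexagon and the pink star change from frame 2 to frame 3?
+0.7

Distance in frame 2: 3.0. Distance in frame 3: 3.7.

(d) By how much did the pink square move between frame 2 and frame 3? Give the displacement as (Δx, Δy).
(-3.6, 3.1)

The pink square was at (9.5, 5.0) in frame 2 and (5.9, 8.1) in frame 3.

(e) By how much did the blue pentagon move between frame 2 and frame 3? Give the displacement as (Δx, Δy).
(0.4, -0.7)

The blue pentagon was at (7.0, 4.5) in frame 2 and (7.4, 3.8) in frame 3.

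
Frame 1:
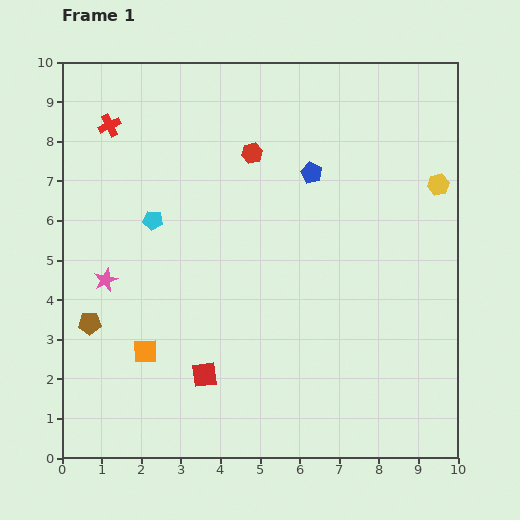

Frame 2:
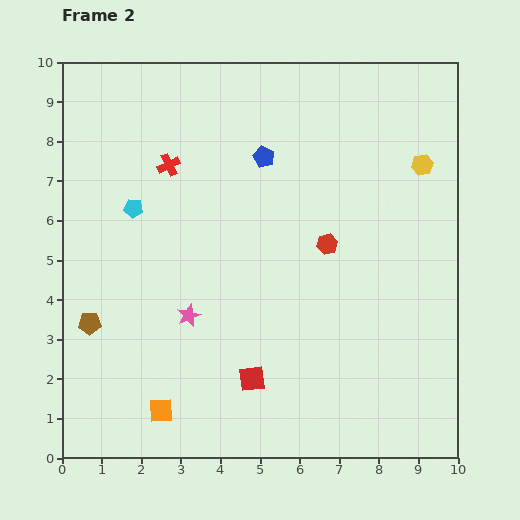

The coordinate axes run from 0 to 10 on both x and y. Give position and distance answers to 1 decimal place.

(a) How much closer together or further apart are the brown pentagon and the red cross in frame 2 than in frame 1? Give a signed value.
-0.5

Distance in frame 1: 5.0. Distance in frame 2: 4.5.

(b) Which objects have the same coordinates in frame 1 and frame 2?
the brown pentagon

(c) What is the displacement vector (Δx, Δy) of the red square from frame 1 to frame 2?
(1.2, -0.1)

The red square was at (3.6, 2.1) in frame 1 and (4.8, 2.0) in frame 2.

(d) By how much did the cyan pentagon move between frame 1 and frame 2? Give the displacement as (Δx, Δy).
(-0.5, 0.3)

The cyan pentagon was at (2.3, 6.0) in frame 1 and (1.8, 6.3) in frame 2.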